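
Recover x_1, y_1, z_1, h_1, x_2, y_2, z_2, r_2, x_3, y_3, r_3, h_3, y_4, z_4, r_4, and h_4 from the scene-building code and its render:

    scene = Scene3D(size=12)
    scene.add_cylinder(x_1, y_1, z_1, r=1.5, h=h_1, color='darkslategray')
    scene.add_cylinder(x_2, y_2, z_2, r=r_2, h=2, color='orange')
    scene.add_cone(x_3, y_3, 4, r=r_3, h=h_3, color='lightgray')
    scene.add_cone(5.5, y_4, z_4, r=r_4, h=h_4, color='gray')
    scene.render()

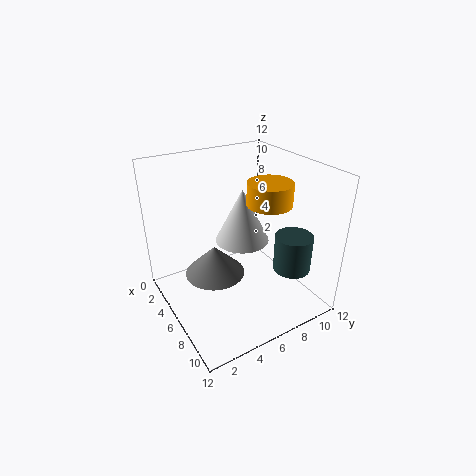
x_1 = 9.5, y_1 = 9, z_1 = 4, h_1 = 3, x_2 = 5.5, y_2 = 9.5, z_2 = 8, r_2 = 2, x_3 = 3.5, y_3 = 8, r_3 = 2.5, h_3 = 5, y_4 = 4, z_4 = 3, r_4 = 2.5, h_4 = 2.5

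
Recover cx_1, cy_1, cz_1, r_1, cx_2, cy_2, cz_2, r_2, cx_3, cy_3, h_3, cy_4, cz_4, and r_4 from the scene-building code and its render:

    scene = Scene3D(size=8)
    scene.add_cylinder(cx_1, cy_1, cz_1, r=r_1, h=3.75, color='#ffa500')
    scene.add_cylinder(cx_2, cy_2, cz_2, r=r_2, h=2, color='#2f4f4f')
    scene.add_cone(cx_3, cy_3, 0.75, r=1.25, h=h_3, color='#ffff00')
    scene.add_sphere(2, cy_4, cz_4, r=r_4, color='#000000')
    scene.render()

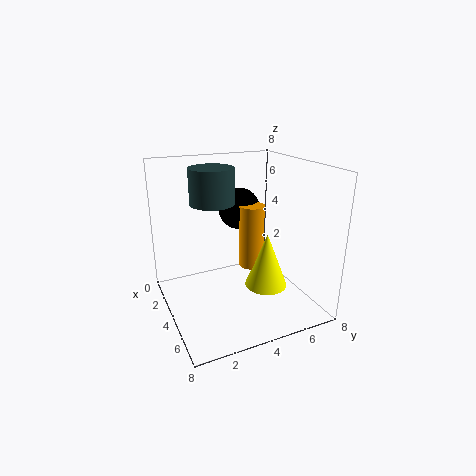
cx_1 = 3.25, cy_1 = 5.25, cz_1 = 1.75, r_1 = 0.75, cx_2 = 2.75, cy_2 = 3, cz_2 = 5.75, r_2 = 1.25, cx_3 = 4.25, cy_3 = 5.75, h_3 = 3.25, cy_4 = 5, cz_4 = 5, r_4 = 1.25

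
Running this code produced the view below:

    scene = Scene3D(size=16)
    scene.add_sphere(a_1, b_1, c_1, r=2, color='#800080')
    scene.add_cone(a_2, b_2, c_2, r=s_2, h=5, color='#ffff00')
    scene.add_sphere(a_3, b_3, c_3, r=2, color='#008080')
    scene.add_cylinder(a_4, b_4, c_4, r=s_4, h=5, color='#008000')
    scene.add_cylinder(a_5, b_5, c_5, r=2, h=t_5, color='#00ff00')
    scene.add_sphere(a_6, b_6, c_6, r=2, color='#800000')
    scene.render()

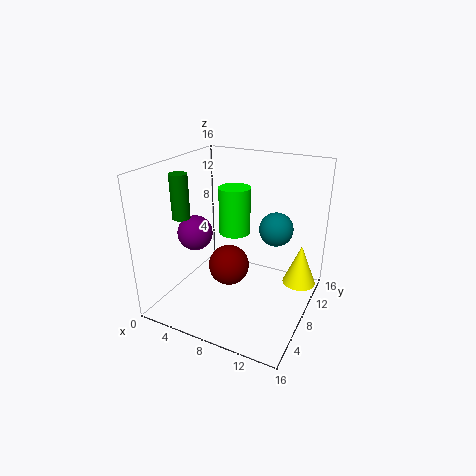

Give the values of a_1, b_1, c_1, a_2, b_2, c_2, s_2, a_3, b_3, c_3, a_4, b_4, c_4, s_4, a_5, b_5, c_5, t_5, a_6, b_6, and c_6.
a_1 = 3, b_1 = 7, c_1 = 8, a_2 = 14, b_2 = 13, c_2 = 1, s_2 = 2, a_3 = 11, b_3 = 12, c_3 = 8, a_4 = 2, b_4 = 6, c_4 = 10, s_4 = 1, a_5 = 5, b_5 = 13, c_5 = 6, t_5 = 6, a_6 = 9, b_6 = 4, c_6 = 7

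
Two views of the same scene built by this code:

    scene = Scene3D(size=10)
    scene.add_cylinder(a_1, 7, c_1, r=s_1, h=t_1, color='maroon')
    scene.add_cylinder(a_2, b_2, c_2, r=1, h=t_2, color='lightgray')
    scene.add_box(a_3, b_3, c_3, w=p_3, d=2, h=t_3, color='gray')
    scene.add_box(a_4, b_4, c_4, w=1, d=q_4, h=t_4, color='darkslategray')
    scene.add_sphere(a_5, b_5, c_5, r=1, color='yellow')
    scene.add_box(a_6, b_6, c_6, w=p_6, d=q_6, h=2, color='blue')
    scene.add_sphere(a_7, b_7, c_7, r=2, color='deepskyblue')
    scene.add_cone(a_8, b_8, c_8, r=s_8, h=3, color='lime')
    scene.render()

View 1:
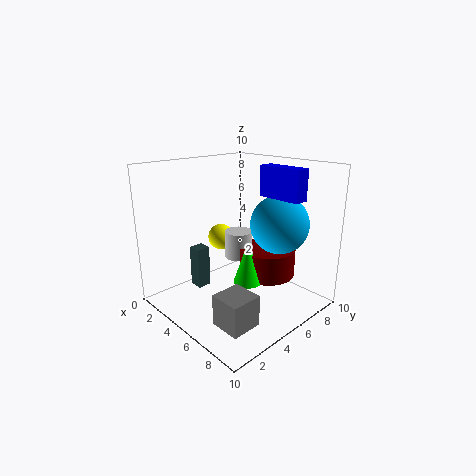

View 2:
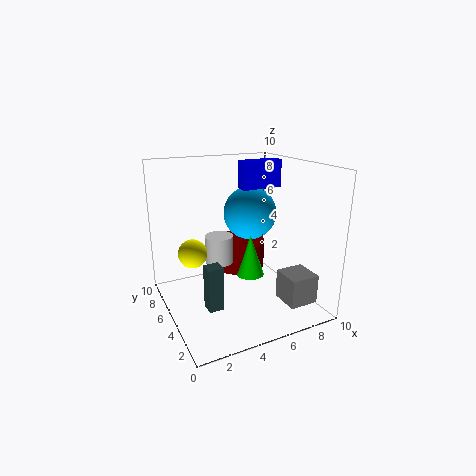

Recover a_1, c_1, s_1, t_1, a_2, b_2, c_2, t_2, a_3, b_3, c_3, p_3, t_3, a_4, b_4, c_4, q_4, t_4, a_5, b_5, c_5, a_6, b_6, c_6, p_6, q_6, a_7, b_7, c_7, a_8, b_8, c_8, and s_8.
a_1 = 6, c_1 = 2, s_1 = 2, t_1 = 2, a_2 = 4, b_2 = 6, c_2 = 3, t_2 = 2, a_3 = 7, b_3 = 1, c_3 = 1, p_3 = 2, t_3 = 2, a_4 = 2, b_4 = 3, c_4 = 1, q_4 = 1, t_4 = 3, a_5 = 2, b_5 = 6, c_5 = 4, a_6 = 6, b_6 = 6, c_6 = 8, p_6 = 3, q_6 = 1, a_7 = 7, b_7 = 7, c_7 = 6, a_8 = 6, b_8 = 5, c_8 = 2, s_8 = 1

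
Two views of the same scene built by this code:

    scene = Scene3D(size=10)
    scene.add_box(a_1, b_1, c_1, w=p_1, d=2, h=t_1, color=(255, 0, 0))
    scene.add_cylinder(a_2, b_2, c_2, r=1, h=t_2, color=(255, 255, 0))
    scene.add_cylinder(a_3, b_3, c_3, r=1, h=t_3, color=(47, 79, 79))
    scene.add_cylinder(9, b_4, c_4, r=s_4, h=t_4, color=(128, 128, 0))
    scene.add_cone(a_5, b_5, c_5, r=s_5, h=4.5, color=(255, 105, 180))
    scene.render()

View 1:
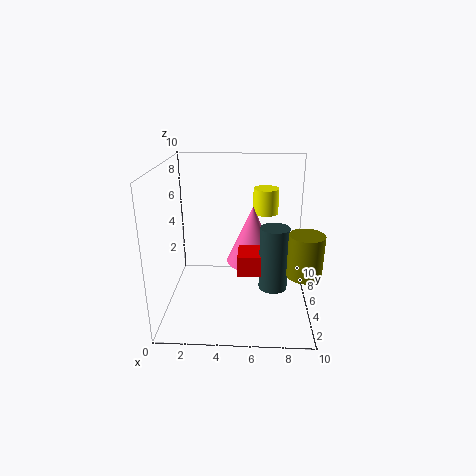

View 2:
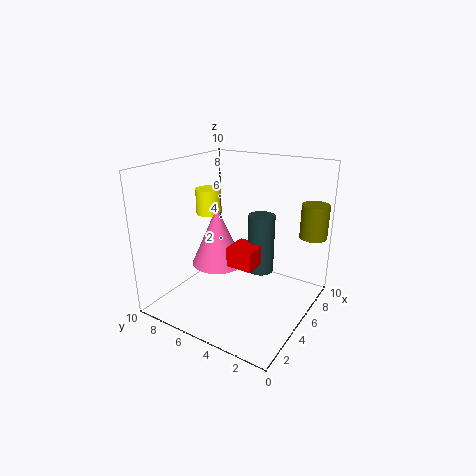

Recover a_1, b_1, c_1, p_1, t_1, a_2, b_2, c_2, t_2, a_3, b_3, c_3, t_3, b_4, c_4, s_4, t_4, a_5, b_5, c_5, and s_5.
a_1 = 5; b_1 = 4; c_1 = 2.5; p_1 = 2; t_1 = 1.5; a_2 = 7; b_2 = 9; c_2 = 5.5; t_2 = 2; a_3 = 7.5; b_3 = 4.5; c_3 = 1.5; t_3 = 4.5; b_4 = 1; c_4 = 4.5; s_4 = 1; t_4 = 2.5; a_5 = 6; b_5 = 7.5; c_5 = 2; s_5 = 2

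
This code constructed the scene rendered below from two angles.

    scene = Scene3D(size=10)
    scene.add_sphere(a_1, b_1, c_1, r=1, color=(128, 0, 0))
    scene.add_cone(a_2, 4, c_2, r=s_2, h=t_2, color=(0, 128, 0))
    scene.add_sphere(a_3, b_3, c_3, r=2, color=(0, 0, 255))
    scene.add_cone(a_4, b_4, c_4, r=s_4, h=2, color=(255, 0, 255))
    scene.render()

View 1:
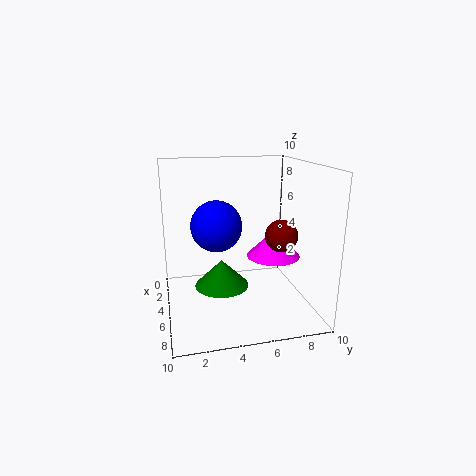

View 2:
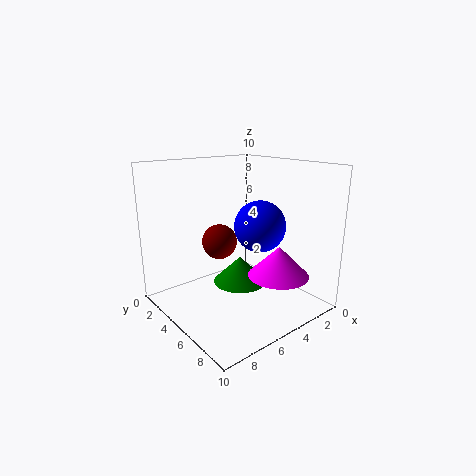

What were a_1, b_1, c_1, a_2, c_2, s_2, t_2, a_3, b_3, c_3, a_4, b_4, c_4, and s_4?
a_1 = 8, b_1 = 7, c_1 = 6, a_2 = 4, c_2 = 1, s_2 = 2, t_2 = 2, a_3 = 2, b_3 = 4, c_3 = 5, a_4 = 4, b_4 = 8, c_4 = 3, s_4 = 2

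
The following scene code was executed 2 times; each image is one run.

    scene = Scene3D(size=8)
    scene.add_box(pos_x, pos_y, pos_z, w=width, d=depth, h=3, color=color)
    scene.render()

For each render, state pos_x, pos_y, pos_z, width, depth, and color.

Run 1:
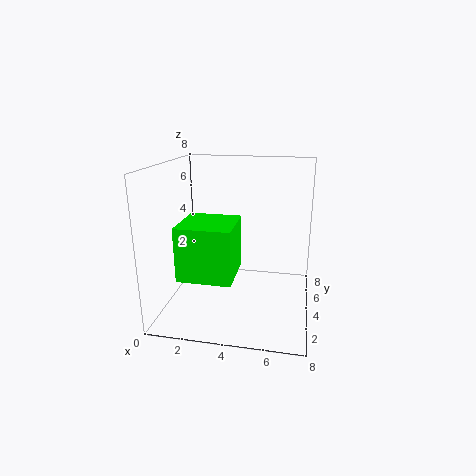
pos_x = 1; pos_y = 2; pos_z = 2; width = 3; depth = 3; color = 'lime'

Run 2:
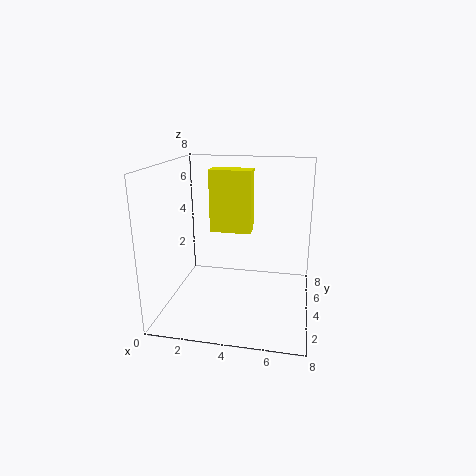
pos_x = 3; pos_y = 2; pos_z = 5; width = 2; depth = 1; color = 'yellow'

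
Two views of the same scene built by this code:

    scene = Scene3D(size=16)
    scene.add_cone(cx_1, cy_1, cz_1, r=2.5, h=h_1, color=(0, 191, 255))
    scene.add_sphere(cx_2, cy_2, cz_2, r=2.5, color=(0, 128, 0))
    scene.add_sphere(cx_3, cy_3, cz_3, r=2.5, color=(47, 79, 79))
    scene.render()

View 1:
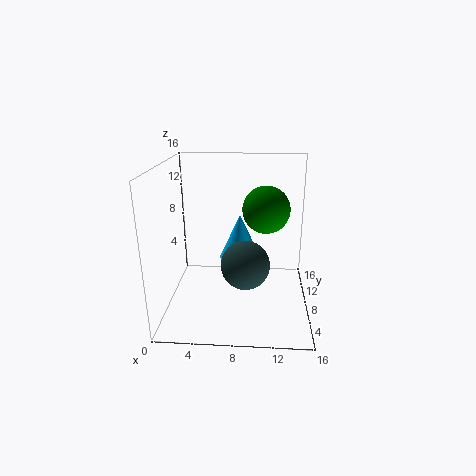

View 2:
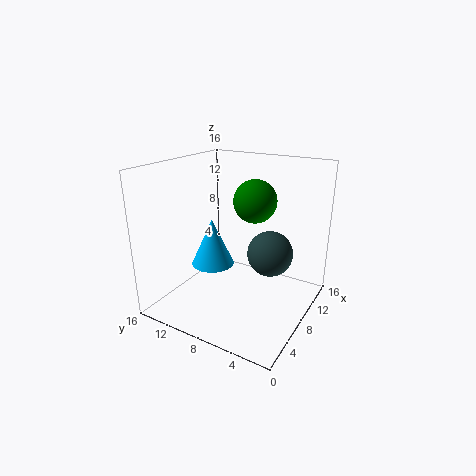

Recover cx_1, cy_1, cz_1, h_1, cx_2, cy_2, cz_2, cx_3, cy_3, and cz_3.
cx_1 = 8, cy_1 = 11.5, cz_1 = 4, h_1 = 5.5, cx_2 = 11, cy_2 = 7.5, cz_2 = 11.5, cx_3 = 9, cy_3 = 4.5, cz_3 = 6.5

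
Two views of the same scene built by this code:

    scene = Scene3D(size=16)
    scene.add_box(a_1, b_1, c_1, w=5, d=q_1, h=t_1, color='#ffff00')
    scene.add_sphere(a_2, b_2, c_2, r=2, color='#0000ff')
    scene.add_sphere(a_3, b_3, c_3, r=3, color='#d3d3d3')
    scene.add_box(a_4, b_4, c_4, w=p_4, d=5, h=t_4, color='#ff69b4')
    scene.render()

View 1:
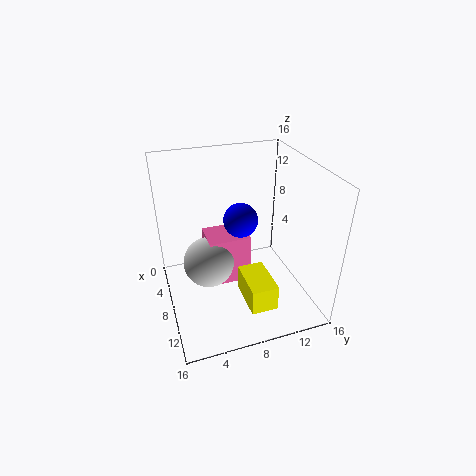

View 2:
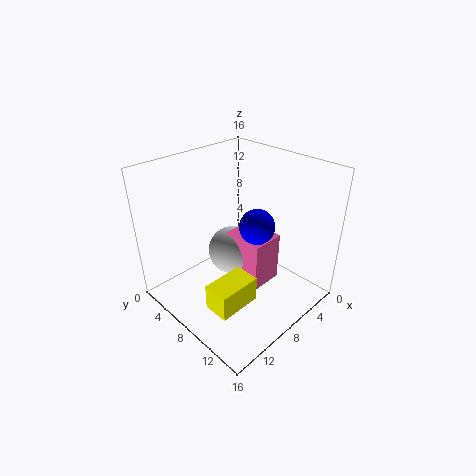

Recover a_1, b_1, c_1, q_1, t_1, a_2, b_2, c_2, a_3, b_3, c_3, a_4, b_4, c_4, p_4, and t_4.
a_1 = 8; b_1 = 8; c_1 = 1; q_1 = 3; t_1 = 3; a_2 = 6; b_2 = 9; c_2 = 9; a_3 = 6; b_3 = 5; c_3 = 4; a_4 = 3; b_4 = 5; c_4 = 1; p_4 = 4; t_4 = 6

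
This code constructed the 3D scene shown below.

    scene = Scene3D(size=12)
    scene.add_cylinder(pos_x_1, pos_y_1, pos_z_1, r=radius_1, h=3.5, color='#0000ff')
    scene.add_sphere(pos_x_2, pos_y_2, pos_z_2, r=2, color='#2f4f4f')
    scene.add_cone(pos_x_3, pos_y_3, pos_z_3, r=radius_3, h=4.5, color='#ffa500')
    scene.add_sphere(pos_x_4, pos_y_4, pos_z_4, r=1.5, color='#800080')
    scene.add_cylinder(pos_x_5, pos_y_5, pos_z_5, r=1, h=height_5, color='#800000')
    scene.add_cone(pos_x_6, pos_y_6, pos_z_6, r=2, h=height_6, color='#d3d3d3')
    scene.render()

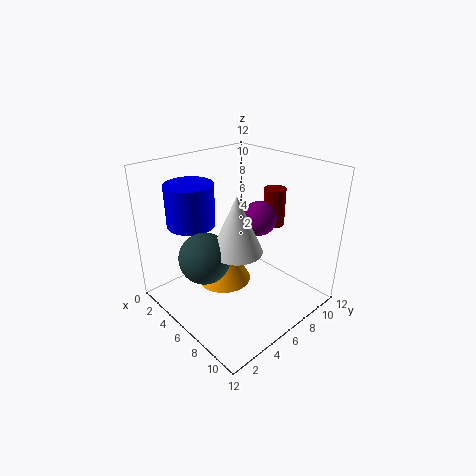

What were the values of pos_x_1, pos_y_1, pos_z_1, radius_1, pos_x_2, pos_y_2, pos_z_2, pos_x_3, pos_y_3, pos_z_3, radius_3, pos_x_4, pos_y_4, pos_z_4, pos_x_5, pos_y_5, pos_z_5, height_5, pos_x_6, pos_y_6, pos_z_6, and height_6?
pos_x_1 = 3, pos_y_1 = 3.5, pos_z_1 = 7, radius_1 = 2, pos_x_2 = 6, pos_y_2 = 2.5, pos_z_2 = 5.5, pos_x_3 = 3.5, pos_y_3 = 6.5, pos_z_3 = 0.5, radius_3 = 2.5, pos_x_4 = 6, pos_y_4 = 8.5, pos_z_4 = 7, pos_x_5 = 5.5, pos_y_5 = 11, pos_z_5 = 5.5, height_5 = 3.5, pos_x_6 = 7.5, pos_y_6 = 4.5, pos_z_6 = 6, height_6 = 4.5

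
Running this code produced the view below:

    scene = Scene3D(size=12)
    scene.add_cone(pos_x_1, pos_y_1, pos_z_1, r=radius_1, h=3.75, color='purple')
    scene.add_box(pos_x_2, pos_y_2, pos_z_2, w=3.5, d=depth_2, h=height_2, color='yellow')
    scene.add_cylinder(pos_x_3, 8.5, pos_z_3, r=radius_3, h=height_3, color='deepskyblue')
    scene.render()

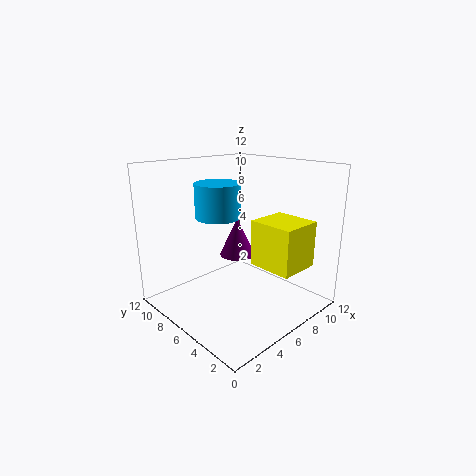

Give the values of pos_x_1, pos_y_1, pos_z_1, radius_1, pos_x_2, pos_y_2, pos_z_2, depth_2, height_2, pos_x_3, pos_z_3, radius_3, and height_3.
pos_x_1 = 9.25
pos_y_1 = 9.5
pos_z_1 = 2.5
radius_1 = 1.75
pos_x_2 = 6.25
pos_y_2 = 1
pos_z_2 = 4
depth_2 = 3.75
height_2 = 3.75
pos_x_3 = 6
pos_z_3 = 7.25
radius_3 = 2
height_3 = 3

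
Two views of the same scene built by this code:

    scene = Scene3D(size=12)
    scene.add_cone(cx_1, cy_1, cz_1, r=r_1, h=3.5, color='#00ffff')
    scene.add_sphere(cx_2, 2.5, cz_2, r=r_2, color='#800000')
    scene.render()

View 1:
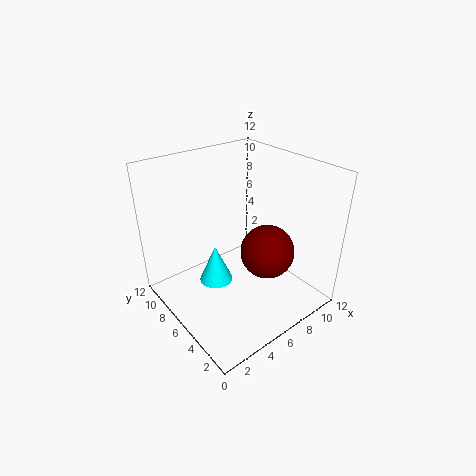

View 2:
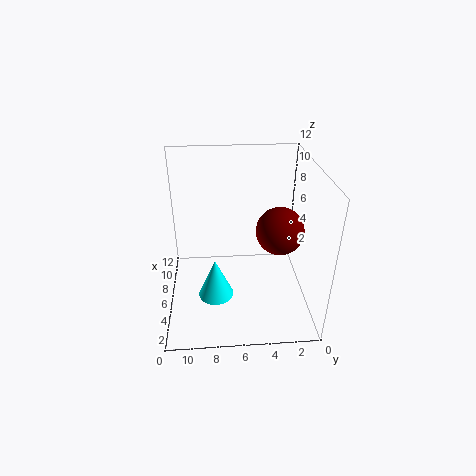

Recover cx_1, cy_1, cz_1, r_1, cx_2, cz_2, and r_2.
cx_1 = 5; cy_1 = 8; cz_1 = 1; r_1 = 1.5; cx_2 = 6; cz_2 = 6.5; r_2 = 2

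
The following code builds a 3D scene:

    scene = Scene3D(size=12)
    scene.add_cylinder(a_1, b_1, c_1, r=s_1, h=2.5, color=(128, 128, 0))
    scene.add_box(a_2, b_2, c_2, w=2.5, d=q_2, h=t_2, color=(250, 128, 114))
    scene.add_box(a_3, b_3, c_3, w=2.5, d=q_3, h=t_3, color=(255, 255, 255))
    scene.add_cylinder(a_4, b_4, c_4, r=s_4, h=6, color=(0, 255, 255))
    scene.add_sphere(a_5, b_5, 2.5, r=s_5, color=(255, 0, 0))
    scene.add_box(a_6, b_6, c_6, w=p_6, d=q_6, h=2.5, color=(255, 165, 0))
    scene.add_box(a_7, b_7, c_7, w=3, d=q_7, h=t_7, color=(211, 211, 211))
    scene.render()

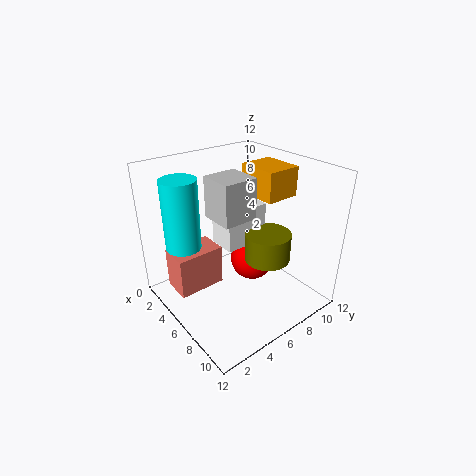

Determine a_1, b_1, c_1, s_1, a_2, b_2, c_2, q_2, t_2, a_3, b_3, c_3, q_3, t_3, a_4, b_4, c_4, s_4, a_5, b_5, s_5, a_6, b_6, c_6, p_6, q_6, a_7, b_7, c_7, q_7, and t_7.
a_1 = 7, b_1 = 8.5, c_1 = 3.5, s_1 = 2, a_2 = 2.5, b_2 = 1, c_2 = 1.5, q_2 = 4, t_2 = 3.5, a_3 = 3, b_3 = 5.5, c_3 = 4.5, q_3 = 4, t_3 = 3.5, a_4 = 3, b_4 = 2.5, c_4 = 5, s_4 = 1.5, a_5 = 5, b_5 = 8.5, s_5 = 2, a_6 = 4, b_6 = 8, c_6 = 9, p_6 = 3.5, q_6 = 3, a_7 = 3.5, b_7 = 4.5, c_7 = 7.5, q_7 = 3, t_7 = 3.5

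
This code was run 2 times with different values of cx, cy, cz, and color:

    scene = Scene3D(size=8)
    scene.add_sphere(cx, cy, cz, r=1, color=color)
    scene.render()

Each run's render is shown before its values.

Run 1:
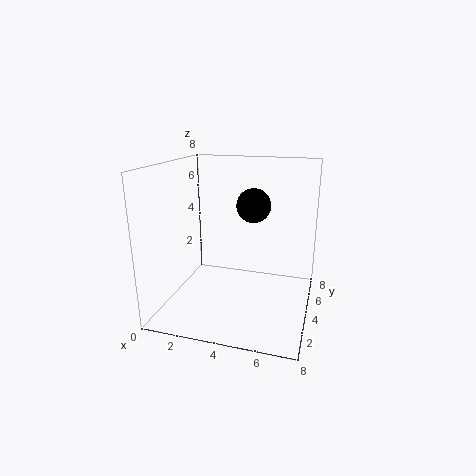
cx = 4.5
cy = 5.5
cz = 5.5
color = 'black'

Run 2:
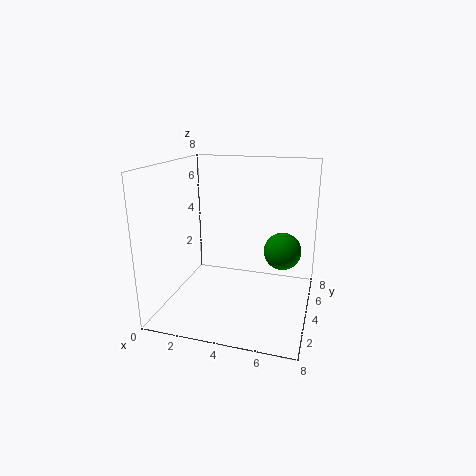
cx = 6.5
cy = 4
cz = 3.5
color = 'green'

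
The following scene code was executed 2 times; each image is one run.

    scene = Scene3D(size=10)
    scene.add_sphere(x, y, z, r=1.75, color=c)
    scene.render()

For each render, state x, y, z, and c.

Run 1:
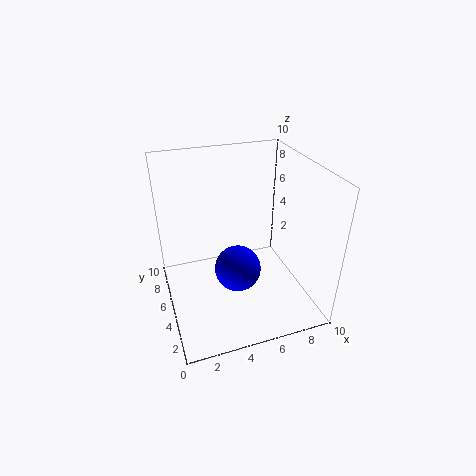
x = 5.25; y = 5.75; z = 1.75; c = 'blue'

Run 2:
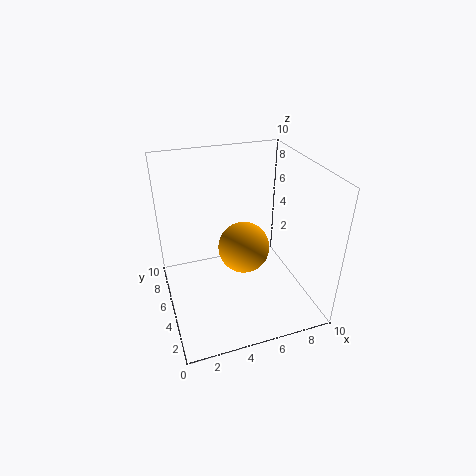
x = 5.25; y = 4.5; z = 4.5; c = 'orange'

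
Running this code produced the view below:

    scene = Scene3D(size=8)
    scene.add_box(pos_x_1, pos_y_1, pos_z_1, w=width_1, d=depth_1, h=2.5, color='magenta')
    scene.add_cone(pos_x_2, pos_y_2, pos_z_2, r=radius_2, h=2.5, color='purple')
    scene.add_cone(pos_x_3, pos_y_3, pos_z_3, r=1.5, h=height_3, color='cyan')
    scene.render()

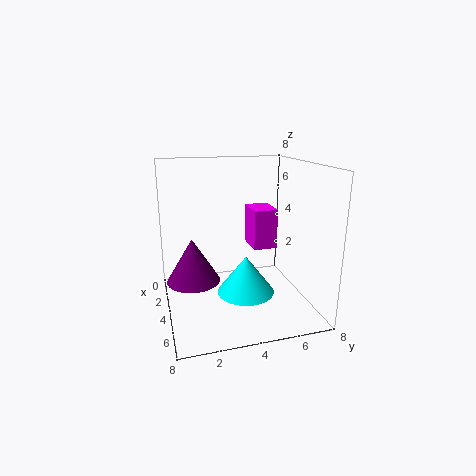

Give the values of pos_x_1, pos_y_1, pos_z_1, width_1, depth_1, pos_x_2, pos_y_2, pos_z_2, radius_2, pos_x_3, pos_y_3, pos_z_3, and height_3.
pos_x_1 = 0.5; pos_y_1 = 5.5; pos_z_1 = 2.5; width_1 = 2; depth_1 = 1.5; pos_x_2 = 3.5; pos_y_2 = 1.5; pos_z_2 = 1.5; radius_2 = 1.5; pos_x_3 = 5.5; pos_y_3 = 4; pos_z_3 = 1.5; height_3 = 2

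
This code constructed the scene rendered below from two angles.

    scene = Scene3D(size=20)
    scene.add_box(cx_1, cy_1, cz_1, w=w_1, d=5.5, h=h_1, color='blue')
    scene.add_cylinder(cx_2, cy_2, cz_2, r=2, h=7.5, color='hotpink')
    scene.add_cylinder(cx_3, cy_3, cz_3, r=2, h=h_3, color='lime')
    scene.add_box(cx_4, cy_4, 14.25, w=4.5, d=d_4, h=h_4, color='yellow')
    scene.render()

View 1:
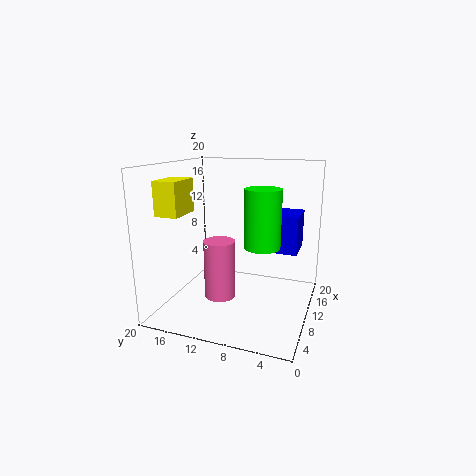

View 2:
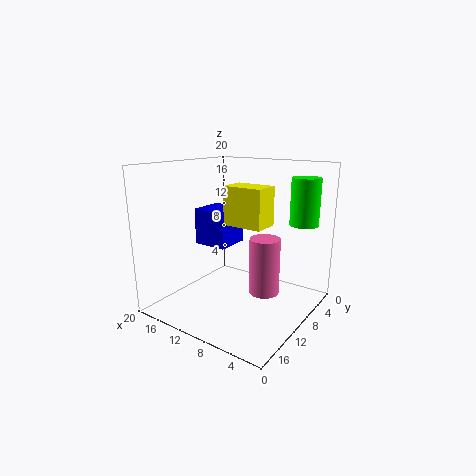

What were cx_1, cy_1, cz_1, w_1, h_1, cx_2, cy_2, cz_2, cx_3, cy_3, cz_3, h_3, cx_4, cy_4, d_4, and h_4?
cx_1 = 14.25; cy_1 = 2.5; cz_1 = 6.75; w_1 = 5.5; h_1 = 5.75; cx_2 = 5.25; cy_2 = 10.75; cz_2 = 3.5; cx_3 = 2.75; cy_3 = 4.5; cz_3 = 11.75; h_3 = 6.5; cx_4 = 2; cy_4 = 14.75; d_4 = 3; h_4 = 4.25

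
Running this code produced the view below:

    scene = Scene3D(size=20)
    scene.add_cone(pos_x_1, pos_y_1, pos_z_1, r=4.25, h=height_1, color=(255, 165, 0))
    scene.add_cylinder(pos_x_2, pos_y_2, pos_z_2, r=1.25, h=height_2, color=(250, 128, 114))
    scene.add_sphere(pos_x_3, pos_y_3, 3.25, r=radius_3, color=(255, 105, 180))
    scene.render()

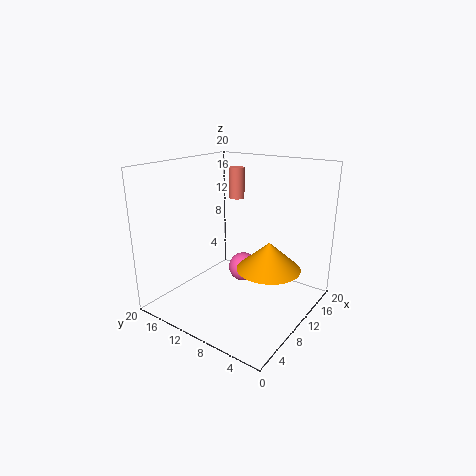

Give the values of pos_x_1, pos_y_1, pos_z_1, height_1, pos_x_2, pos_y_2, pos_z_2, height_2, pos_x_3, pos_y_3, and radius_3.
pos_x_1 = 10
pos_y_1 = 5
pos_z_1 = 6.75
height_1 = 3.75
pos_x_2 = 18.5
pos_y_2 = 16.25
pos_z_2 = 13
height_2 = 5
pos_x_3 = 14.25
pos_y_3 = 12
radius_3 = 2.25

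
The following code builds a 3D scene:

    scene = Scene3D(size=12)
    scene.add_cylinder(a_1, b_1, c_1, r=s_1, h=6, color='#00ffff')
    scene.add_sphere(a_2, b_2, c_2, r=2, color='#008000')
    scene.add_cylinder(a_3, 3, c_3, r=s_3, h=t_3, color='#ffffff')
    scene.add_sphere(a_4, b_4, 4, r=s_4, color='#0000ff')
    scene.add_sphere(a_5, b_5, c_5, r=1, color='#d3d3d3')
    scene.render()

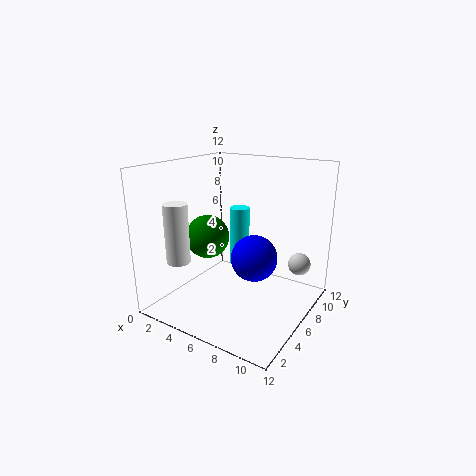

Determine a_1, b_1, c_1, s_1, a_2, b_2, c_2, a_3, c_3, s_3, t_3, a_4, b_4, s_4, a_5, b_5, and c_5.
a_1 = 3; b_1 = 11; c_1 = 1; s_1 = 1; a_2 = 2; b_2 = 7; c_2 = 5; a_3 = 2; c_3 = 4; s_3 = 1; t_3 = 5; a_4 = 7; b_4 = 7; s_4 = 2; a_5 = 10; b_5 = 10; c_5 = 3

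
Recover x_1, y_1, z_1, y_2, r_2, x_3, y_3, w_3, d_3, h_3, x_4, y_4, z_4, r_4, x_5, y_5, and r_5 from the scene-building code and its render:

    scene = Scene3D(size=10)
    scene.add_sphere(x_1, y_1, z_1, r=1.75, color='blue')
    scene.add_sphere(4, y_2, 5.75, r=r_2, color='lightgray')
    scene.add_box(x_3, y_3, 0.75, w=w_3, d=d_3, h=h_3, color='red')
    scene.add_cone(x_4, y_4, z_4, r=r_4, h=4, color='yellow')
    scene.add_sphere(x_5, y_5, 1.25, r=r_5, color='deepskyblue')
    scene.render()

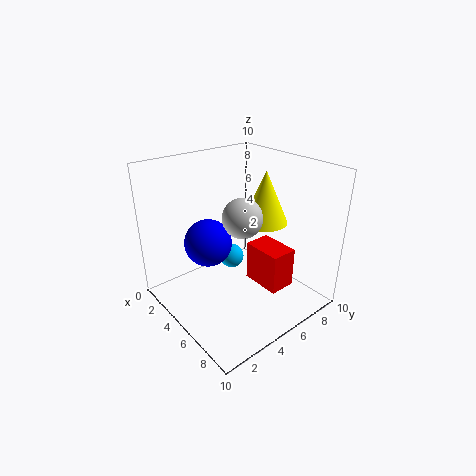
x_1 = 2.75
y_1 = 4
z_1 = 4
y_2 = 6.25
r_2 = 1.5
x_3 = 4.25
y_3 = 6.5
w_3 = 3
d_3 = 2
h_3 = 3
x_4 = 4.25
y_4 = 8.25
z_4 = 5
r_4 = 1.75
x_5 = 1.75
y_5 = 7
r_5 = 1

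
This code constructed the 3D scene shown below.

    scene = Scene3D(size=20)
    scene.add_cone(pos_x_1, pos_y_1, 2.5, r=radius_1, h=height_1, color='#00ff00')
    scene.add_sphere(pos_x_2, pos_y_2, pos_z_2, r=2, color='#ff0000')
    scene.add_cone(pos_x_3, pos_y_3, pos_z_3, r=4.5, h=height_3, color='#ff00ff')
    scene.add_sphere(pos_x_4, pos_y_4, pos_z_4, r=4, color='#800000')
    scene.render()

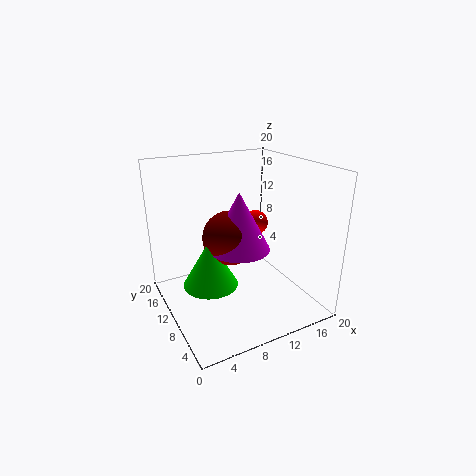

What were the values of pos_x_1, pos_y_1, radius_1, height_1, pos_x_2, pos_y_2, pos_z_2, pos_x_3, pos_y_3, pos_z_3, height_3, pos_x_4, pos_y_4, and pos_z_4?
pos_x_1 = 6.5; pos_y_1 = 12; radius_1 = 4; height_1 = 7; pos_x_2 = 16.5; pos_y_2 = 16; pos_z_2 = 9; pos_x_3 = 11; pos_y_3 = 11.5; pos_z_3 = 7.5; height_3 = 8.5; pos_x_4 = 10; pos_y_4 = 12.5; pos_z_4 = 9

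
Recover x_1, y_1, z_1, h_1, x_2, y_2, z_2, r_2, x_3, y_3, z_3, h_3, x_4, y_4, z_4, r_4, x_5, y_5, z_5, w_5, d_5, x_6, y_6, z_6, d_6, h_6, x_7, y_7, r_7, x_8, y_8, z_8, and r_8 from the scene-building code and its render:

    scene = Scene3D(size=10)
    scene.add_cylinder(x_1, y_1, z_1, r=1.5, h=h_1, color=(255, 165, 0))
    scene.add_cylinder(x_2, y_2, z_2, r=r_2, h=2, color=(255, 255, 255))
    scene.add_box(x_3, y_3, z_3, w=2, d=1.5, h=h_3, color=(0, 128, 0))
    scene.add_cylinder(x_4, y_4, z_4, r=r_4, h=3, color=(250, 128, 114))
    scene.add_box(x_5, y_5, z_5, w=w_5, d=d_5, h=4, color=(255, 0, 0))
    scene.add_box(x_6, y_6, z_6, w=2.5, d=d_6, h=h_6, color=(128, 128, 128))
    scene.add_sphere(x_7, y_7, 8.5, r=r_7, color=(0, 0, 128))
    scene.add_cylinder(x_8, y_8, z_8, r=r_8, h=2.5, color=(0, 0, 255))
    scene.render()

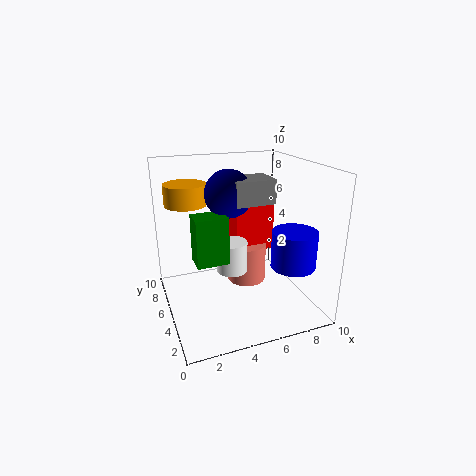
x_1 = 2, y_1 = 7.5, z_1 = 7, h_1 = 1.5, x_2 = 4, y_2 = 3.5, z_2 = 3.5, r_2 = 1, x_3 = 1.5, y_3 = 2.5, z_3 = 4.5, h_3 = 3, x_4 = 6.5, y_4 = 7, z_4 = 0.5, r_4 = 1.5, x_5 = 5.5, y_5 = 6.5, z_5 = 3, w_5 = 3, d_5 = 3.5, x_6 = 4, y_6 = 2.5, z_6 = 8, d_6 = 2, h_6 = 1.5, x_7 = 4, y_7 = 4, r_7 = 1.5, x_8 = 8, y_8 = 2.5, z_8 = 3.5, r_8 = 1.5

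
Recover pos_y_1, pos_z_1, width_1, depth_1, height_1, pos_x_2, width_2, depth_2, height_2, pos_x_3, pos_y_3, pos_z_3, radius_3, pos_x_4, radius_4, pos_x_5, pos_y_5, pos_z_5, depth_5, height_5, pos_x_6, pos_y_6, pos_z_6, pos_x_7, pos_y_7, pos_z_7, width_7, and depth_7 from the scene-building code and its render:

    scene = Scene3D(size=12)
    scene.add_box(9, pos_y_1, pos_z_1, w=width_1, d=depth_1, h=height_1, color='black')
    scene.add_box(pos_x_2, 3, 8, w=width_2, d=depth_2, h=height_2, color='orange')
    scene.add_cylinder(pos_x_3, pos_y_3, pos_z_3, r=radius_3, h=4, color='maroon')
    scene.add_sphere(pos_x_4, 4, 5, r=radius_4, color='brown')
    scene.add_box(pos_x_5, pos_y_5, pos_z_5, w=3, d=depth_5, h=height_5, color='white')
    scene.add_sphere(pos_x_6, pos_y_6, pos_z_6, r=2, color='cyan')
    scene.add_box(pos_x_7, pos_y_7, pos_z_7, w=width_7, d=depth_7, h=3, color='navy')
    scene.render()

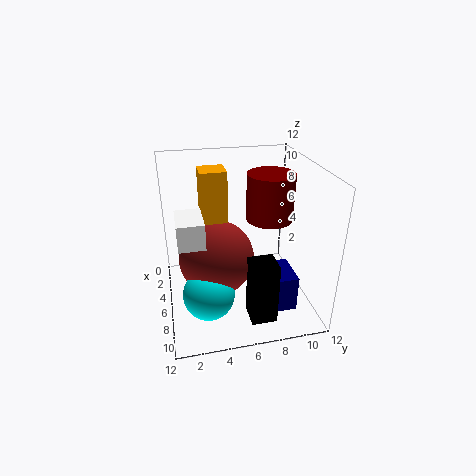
pos_y_1 = 6; pos_z_1 = 1; width_1 = 2; depth_1 = 2; height_1 = 5; pos_x_2 = 5; width_2 = 2; depth_2 = 2; height_2 = 4; pos_x_3 = 5; pos_y_3 = 9; pos_z_3 = 7; radius_3 = 2; pos_x_4 = 7; radius_4 = 3; pos_x_5 = 6; pos_y_5 = 1; pos_z_5 = 7; depth_5 = 2; height_5 = 2; pos_x_6 = 9; pos_y_6 = 3; pos_z_6 = 3; pos_x_7 = 7; pos_y_7 = 8; pos_z_7 = 1; width_7 = 3; depth_7 = 2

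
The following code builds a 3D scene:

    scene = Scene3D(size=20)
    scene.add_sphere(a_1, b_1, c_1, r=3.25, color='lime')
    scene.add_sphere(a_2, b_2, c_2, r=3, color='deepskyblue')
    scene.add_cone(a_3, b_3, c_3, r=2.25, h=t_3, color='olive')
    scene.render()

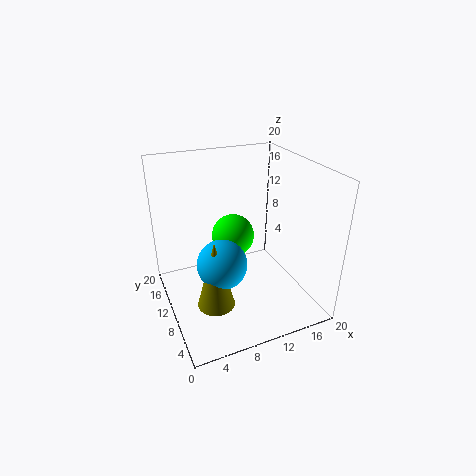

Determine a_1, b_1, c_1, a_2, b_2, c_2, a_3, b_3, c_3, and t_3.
a_1 = 11.25, b_1 = 14.75, c_1 = 7.75, a_2 = 5.5, b_2 = 4.5, c_2 = 10.25, a_3 = 4.25, b_3 = 3.5, c_3 = 5.5, t_3 = 8.5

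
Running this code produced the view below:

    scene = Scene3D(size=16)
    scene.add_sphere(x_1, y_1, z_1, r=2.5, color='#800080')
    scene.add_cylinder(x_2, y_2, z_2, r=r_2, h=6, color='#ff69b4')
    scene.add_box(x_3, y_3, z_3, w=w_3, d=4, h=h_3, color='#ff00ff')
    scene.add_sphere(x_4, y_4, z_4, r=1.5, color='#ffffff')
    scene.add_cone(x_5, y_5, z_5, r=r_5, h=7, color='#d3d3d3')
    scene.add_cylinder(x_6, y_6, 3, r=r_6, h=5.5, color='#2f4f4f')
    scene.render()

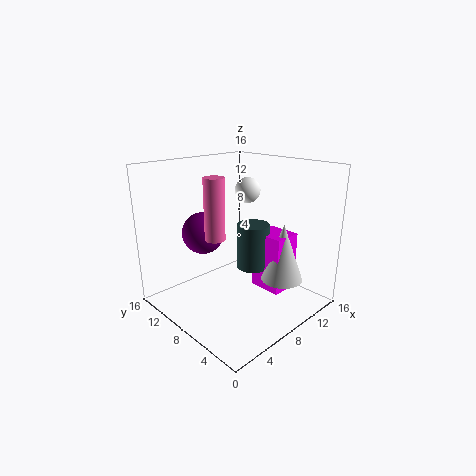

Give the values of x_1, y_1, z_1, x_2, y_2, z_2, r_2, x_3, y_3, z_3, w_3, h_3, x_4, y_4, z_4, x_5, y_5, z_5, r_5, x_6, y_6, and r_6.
x_1 = 7, y_1 = 13, z_1 = 7.5, x_2 = 3.5, y_2 = 6.5, z_2 = 9.5, r_2 = 1, x_3 = 11.5, y_3 = 5, z_3 = 0.5, w_3 = 3.5, h_3 = 7, x_4 = 11.5, y_4 = 10, z_4 = 12.5, x_5 = 13, y_5 = 5.5, z_5 = 2, r_5 = 2.5, x_6 = 11.5, y_6 = 9, r_6 = 2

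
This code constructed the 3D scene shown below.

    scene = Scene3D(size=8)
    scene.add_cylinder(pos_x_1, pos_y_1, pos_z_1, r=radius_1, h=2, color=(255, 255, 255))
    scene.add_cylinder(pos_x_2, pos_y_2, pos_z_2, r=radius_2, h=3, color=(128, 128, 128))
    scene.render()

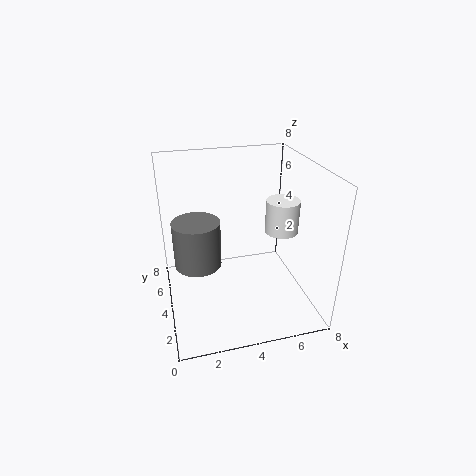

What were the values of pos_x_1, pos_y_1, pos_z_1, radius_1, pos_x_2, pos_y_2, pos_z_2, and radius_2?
pos_x_1 = 7
pos_y_1 = 5
pos_z_1 = 3.5
radius_1 = 1
pos_x_2 = 2
pos_y_2 = 6.5
pos_z_2 = 1
radius_2 = 1.5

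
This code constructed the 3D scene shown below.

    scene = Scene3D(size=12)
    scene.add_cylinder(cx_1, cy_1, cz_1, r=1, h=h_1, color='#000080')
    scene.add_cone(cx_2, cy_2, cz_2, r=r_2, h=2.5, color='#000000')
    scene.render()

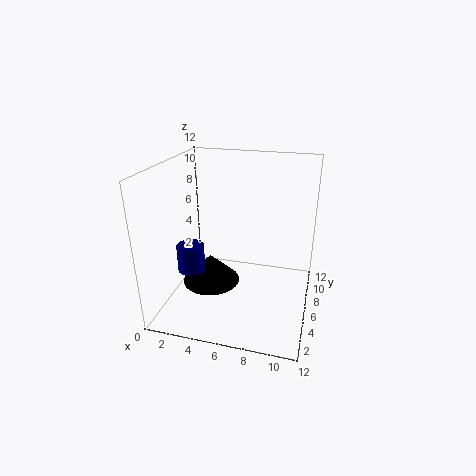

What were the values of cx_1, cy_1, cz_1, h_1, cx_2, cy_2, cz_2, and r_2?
cx_1 = 3.5, cy_1 = 2, cz_1 = 5, h_1 = 2, cx_2 = 3.5, cy_2 = 6, cz_2 = 1.5, r_2 = 2.5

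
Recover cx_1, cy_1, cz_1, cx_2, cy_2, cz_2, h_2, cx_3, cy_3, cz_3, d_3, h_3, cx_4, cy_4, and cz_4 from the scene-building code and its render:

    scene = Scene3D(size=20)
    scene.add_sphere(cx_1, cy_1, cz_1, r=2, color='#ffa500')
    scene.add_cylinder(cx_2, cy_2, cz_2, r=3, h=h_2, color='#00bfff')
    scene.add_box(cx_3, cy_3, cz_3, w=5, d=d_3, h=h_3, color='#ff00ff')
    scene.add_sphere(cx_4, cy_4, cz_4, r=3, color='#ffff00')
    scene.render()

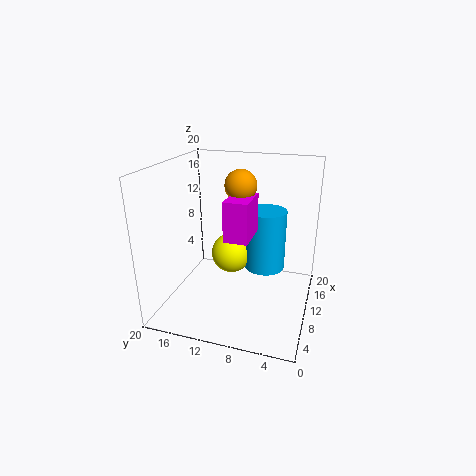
cx_1 = 8; cy_1 = 9; cz_1 = 18; cx_2 = 14; cy_2 = 7; cz_2 = 4; h_2 = 9; cx_3 = 4; cy_3 = 7; cz_3 = 12; d_3 = 3; h_3 = 5; cx_4 = 13; cy_4 = 12; cz_4 = 6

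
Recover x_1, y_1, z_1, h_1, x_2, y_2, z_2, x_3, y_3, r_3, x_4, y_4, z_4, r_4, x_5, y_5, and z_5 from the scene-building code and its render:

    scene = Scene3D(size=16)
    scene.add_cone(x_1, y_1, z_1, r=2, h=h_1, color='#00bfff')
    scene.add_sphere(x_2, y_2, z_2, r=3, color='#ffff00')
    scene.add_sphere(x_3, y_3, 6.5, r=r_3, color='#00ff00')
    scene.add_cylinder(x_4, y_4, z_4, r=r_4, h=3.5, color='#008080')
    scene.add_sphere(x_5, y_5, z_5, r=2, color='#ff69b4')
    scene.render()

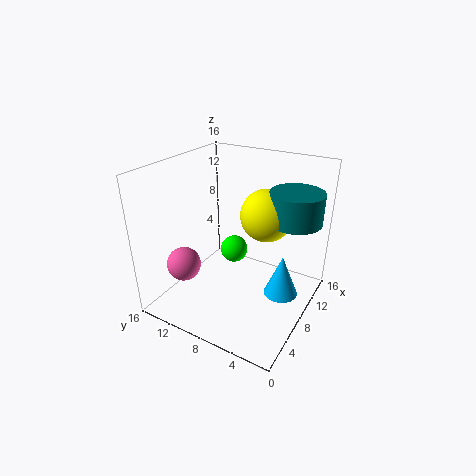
x_1 = 10.5
y_1 = 3.5
z_1 = 0.5
h_1 = 5
x_2 = 11
y_2 = 6
z_2 = 10
x_3 = 8
y_3 = 8.5
r_3 = 1.5
x_4 = 12
y_4 = 3
z_4 = 9.5
r_4 = 3
x_5 = 5.5
y_5 = 14
z_5 = 4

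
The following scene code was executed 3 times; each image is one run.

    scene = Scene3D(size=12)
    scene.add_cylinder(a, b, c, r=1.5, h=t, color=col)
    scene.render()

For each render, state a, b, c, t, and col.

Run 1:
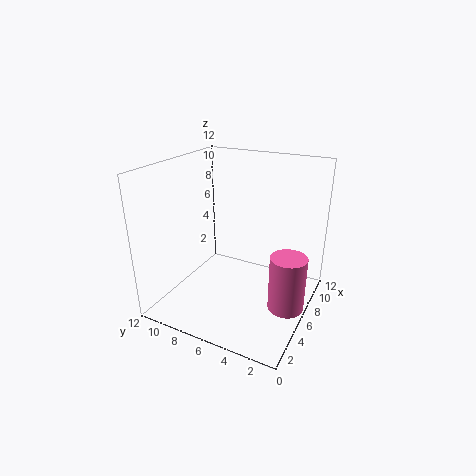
a = 6, b = 1.5, c = 0.5, t = 4.75, col = 'hotpink'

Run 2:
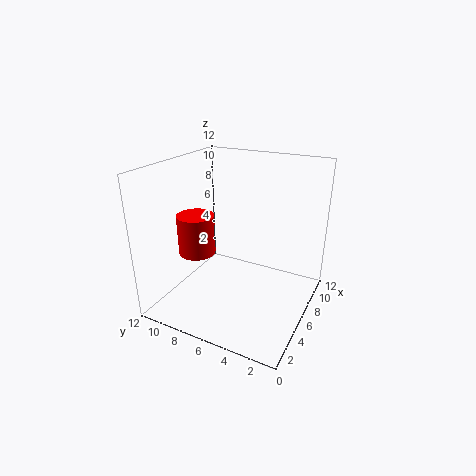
a = 4, b = 8.75, c = 5, t = 3.25, col = 'red'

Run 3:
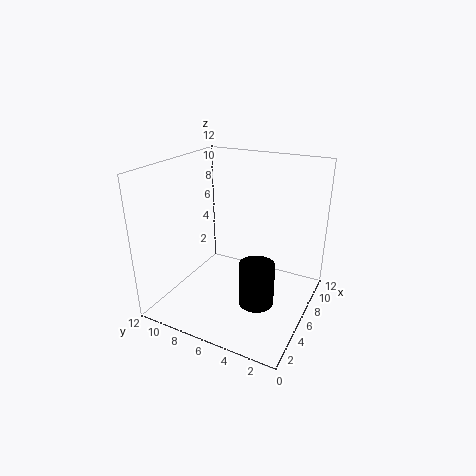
a = 5.5, b = 4, c = 0.5, t = 3.75, col = 'black'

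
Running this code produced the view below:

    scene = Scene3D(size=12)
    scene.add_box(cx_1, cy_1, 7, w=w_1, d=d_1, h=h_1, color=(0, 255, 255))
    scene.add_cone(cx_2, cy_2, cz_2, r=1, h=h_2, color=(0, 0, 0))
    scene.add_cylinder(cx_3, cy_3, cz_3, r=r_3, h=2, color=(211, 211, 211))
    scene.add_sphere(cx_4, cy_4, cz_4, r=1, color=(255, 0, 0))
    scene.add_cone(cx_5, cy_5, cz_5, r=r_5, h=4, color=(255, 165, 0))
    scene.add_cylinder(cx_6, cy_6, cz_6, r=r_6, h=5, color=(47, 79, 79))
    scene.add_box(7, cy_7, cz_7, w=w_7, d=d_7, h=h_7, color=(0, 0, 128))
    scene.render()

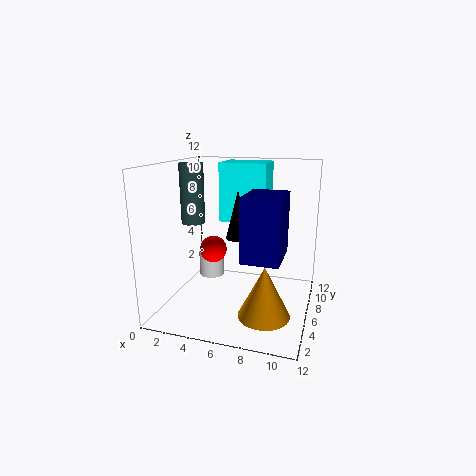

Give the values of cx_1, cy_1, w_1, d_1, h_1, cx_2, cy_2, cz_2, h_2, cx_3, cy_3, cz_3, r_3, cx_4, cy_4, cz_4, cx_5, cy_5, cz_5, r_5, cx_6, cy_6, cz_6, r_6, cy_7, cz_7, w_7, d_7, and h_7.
cx_1 = 4
cy_1 = 7
w_1 = 4
d_1 = 3
h_1 = 5
cx_2 = 6
cy_2 = 6
cz_2 = 6
h_2 = 4
cx_3 = 4
cy_3 = 5
cz_3 = 3
r_3 = 1
cx_4 = 5
cy_4 = 3
cz_4 = 6
cx_5 = 9
cy_5 = 3
cz_5 = 1
r_5 = 2
cx_6 = 2
cy_6 = 6
cz_6 = 7
r_6 = 1
cy_7 = 3
cz_7 = 5
w_7 = 3
d_7 = 4
h_7 = 5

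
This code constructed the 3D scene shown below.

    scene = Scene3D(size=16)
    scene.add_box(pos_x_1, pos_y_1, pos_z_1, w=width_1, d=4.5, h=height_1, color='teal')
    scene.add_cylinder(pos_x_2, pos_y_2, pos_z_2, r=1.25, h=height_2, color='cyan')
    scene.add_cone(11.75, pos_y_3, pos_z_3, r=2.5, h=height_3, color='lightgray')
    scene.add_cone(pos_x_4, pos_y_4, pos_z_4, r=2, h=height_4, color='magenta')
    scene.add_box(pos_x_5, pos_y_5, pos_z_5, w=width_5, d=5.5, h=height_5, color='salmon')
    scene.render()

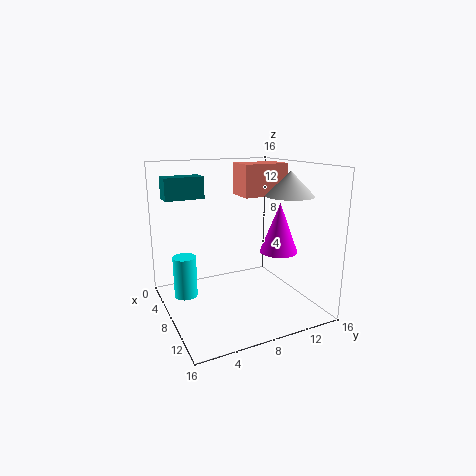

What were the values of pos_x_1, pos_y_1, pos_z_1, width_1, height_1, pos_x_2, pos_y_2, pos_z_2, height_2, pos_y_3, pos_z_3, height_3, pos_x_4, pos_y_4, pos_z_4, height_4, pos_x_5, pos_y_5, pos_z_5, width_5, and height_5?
pos_x_1 = 2.25
pos_y_1 = 1
pos_z_1 = 12
width_1 = 2.25
height_1 = 2.5
pos_x_2 = 7.25
pos_y_2 = 2
pos_z_2 = 2
height_2 = 4.5
pos_y_3 = 12
pos_z_3 = 13
height_3 = 2.5
pos_x_4 = 11.25
pos_y_4 = 11.25
pos_z_4 = 7
height_4 = 5.25
pos_x_5 = 3
pos_y_5 = 9.75
pos_z_5 = 12
width_5 = 3.5
height_5 = 3.75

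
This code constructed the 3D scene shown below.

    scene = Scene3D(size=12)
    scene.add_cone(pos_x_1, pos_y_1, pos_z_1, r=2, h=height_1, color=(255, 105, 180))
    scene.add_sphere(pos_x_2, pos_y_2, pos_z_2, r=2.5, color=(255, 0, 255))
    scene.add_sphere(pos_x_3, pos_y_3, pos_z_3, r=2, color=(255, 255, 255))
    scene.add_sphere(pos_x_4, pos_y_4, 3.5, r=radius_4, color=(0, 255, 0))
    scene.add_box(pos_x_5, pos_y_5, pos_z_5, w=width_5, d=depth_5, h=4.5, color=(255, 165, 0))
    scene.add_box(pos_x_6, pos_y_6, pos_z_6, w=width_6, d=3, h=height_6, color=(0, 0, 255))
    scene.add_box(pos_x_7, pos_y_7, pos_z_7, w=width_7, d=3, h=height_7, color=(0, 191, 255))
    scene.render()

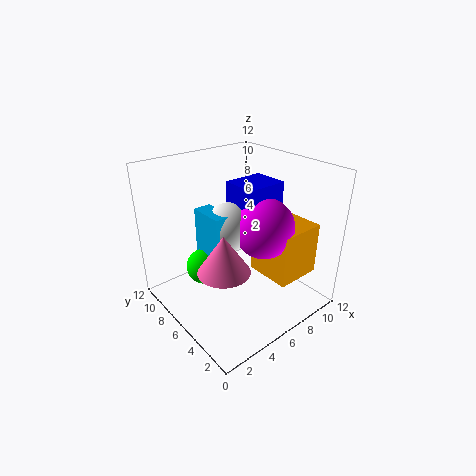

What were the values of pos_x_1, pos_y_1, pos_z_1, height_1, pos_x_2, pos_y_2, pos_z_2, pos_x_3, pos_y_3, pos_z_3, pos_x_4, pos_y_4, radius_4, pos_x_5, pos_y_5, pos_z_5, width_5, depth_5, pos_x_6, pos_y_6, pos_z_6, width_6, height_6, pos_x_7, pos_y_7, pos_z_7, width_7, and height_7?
pos_x_1 = 3, pos_y_1 = 4, pos_z_1 = 5, height_1 = 3, pos_x_2 = 7.5, pos_y_2 = 4.5, pos_z_2 = 7, pos_x_3 = 5.5, pos_y_3 = 6.5, pos_z_3 = 7, pos_x_4 = 3.5, pos_y_4 = 7.5, radius_4 = 1.5, pos_x_5 = 7.5, pos_y_5 = 2, pos_z_5 = 2.5, width_5 = 4, depth_5 = 4, pos_x_6 = 6, pos_y_6 = 4.5, pos_z_6 = 5.5, width_6 = 3.5, height_6 = 5, pos_x_7 = 3.5, pos_y_7 = 5.5, pos_z_7 = 4, width_7 = 1.5, height_7 = 4.5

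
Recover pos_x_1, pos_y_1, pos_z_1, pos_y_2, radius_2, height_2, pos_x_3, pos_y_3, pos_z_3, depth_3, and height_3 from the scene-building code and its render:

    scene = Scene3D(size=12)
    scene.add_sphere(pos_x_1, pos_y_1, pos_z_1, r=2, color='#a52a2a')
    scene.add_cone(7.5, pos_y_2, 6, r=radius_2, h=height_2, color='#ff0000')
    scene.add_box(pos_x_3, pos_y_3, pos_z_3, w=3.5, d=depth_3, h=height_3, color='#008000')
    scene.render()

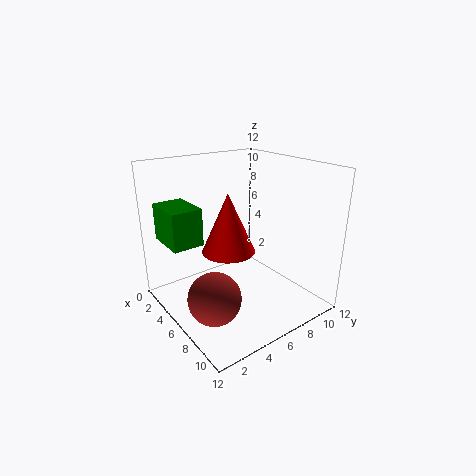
pos_x_1 = 8.5; pos_y_1 = 2; pos_z_1 = 3; pos_y_2 = 4; radius_2 = 2; height_2 = 4.5; pos_x_3 = 2; pos_y_3 = 0.5; pos_z_3 = 6; depth_3 = 2.5; height_3 = 3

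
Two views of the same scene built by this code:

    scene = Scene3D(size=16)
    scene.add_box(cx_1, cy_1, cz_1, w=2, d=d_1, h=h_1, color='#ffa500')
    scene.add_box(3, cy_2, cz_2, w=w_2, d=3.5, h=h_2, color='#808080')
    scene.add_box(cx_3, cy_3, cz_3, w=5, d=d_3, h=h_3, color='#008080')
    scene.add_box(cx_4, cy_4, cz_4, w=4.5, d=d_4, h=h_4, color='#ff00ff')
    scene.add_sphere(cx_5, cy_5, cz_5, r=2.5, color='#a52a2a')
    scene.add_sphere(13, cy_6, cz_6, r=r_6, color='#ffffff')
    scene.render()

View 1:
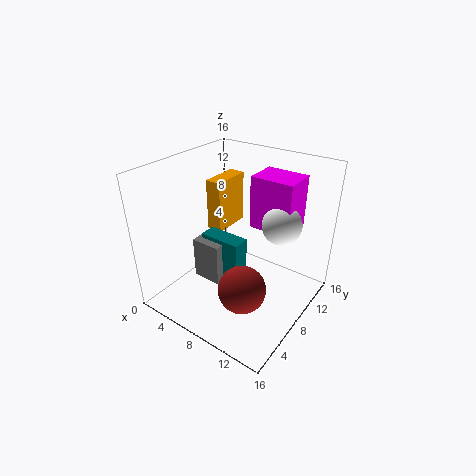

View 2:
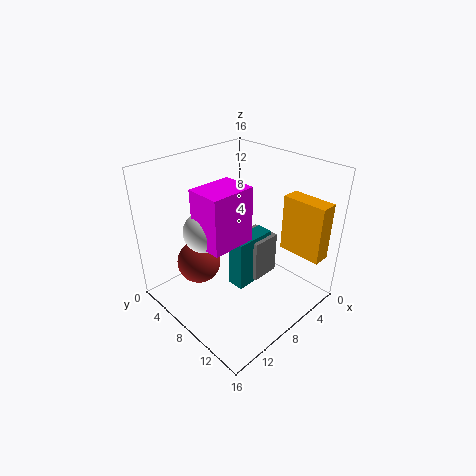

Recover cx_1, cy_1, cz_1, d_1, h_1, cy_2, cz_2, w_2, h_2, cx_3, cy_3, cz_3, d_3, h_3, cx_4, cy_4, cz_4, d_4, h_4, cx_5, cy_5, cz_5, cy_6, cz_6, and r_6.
cx_1 = 1.5
cy_1 = 10.5
cz_1 = 6
d_1 = 5
h_1 = 6.5
cy_2 = 6
cz_2 = 2
w_2 = 3.5
h_2 = 5
cx_3 = 3.5
cy_3 = 7
cz_3 = 1.5
d_3 = 2
h_3 = 6
cx_4 = 9.5
cy_4 = 8
cz_4 = 10
d_4 = 3.5
h_4 = 5.5
cx_5 = 11
cy_5 = 4.5
cz_5 = 4.5
cy_6 = 8.5
cz_6 = 11
r_6 = 2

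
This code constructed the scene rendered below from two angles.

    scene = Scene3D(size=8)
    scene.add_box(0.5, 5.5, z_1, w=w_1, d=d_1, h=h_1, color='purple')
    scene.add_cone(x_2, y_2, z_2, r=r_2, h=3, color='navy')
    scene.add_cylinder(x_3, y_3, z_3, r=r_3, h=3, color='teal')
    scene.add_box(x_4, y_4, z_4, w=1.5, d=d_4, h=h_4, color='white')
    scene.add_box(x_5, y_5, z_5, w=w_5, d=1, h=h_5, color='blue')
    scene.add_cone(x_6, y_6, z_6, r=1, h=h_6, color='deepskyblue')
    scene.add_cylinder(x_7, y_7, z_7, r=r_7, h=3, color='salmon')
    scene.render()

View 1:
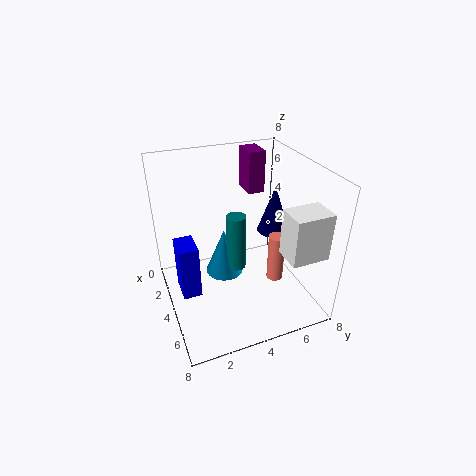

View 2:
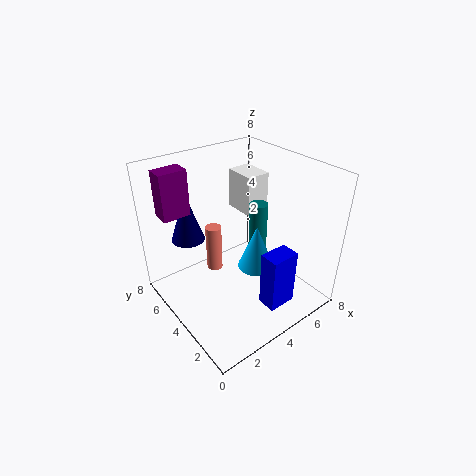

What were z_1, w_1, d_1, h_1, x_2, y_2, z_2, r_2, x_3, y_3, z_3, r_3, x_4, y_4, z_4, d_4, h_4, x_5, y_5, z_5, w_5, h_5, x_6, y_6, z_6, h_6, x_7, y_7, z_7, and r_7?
z_1 = 5.5
w_1 = 1.5
d_1 = 1
h_1 = 2.5
x_2 = 2.5
y_2 = 7
z_2 = 3
r_2 = 1
x_3 = 5
y_3 = 3.5
z_3 = 3
r_3 = 0.5
x_4 = 6
y_4 = 5.5
z_4 = 4
d_4 = 2
h_4 = 2.5
x_5 = 3.5
y_5 = 0.5
z_5 = 1.5
w_5 = 1.5
h_5 = 3
x_6 = 4.5
y_6 = 3
z_6 = 2.5
h_6 = 2.5
x_7 = 4
y_7 = 6.5
z_7 = 0.5
r_7 = 0.5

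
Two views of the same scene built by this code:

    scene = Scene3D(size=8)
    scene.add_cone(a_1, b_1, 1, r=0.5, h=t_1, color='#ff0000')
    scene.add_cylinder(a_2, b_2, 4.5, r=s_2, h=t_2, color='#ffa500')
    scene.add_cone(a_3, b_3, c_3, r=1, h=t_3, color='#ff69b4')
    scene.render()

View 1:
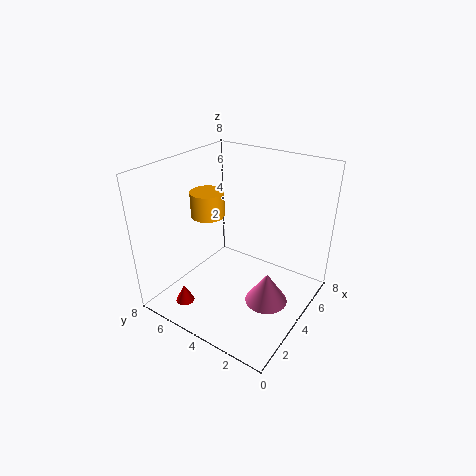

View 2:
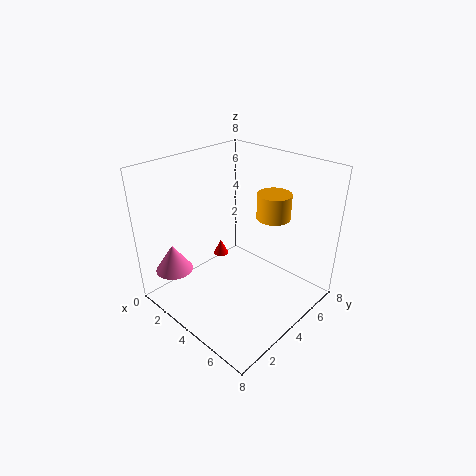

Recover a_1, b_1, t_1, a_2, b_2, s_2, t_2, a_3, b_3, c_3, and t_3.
a_1 = 1; b_1 = 5.5; t_1 = 1; a_2 = 4.5; b_2 = 6.5; s_2 = 1; t_2 = 1.5; a_3 = 2; b_3 = 1; c_3 = 2.5; t_3 = 1.5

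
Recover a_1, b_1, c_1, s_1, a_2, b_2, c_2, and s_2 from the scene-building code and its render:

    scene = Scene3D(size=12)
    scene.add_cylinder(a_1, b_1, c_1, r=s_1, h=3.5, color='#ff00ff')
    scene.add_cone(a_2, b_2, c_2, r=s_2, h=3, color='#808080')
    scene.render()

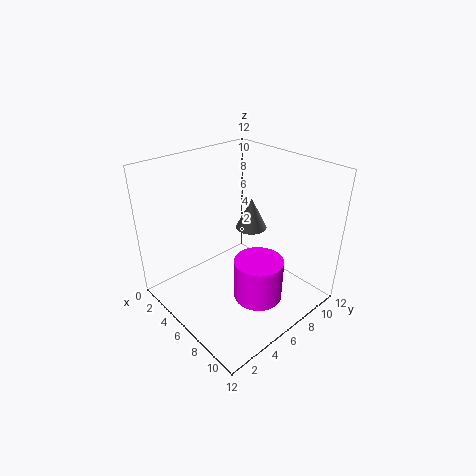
a_1 = 8.5
b_1 = 6
c_1 = 1.5
s_1 = 2
a_2 = 3.5
b_2 = 10
c_2 = 4.5
s_2 = 1.5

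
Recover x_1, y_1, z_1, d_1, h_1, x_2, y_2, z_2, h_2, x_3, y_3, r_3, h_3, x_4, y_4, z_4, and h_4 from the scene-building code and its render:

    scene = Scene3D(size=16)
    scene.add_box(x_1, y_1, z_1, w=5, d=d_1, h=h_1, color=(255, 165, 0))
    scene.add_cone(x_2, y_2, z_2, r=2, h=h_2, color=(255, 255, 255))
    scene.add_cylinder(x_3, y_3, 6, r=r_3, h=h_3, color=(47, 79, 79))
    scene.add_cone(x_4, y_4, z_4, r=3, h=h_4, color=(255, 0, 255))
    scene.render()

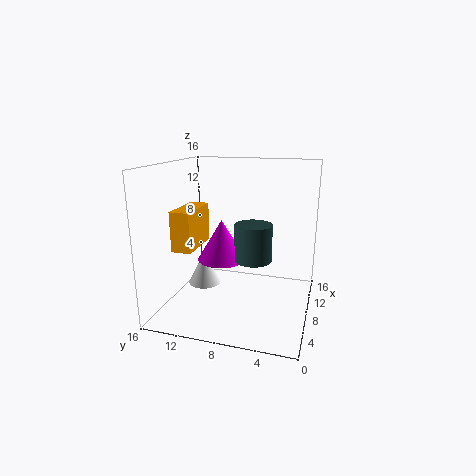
x_1 = 2; y_1 = 11; z_1 = 8; d_1 = 2; h_1 = 4; x_2 = 10; y_2 = 13; z_2 = 1; h_2 = 4; x_3 = 7; y_3 = 6; r_3 = 2; h_3 = 4; x_4 = 11; y_4 = 11; z_4 = 4; h_4 = 5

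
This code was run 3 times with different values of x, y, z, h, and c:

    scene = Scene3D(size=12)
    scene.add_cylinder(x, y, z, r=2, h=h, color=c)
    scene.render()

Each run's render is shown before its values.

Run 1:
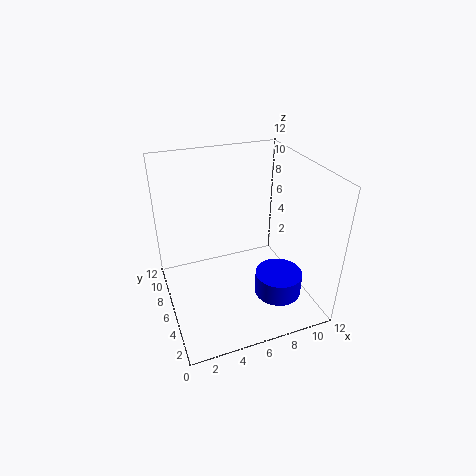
x = 9
y = 4
z = 1
h = 2
c = 'blue'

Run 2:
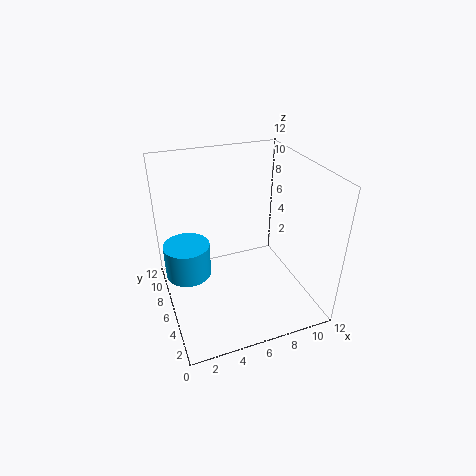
x = 2
y = 8
z = 2
h = 3
c = 'deepskyblue'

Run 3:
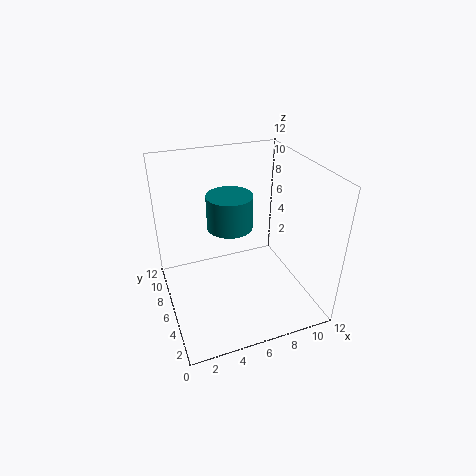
x = 6
y = 8
z = 6
h = 3
c = 'teal'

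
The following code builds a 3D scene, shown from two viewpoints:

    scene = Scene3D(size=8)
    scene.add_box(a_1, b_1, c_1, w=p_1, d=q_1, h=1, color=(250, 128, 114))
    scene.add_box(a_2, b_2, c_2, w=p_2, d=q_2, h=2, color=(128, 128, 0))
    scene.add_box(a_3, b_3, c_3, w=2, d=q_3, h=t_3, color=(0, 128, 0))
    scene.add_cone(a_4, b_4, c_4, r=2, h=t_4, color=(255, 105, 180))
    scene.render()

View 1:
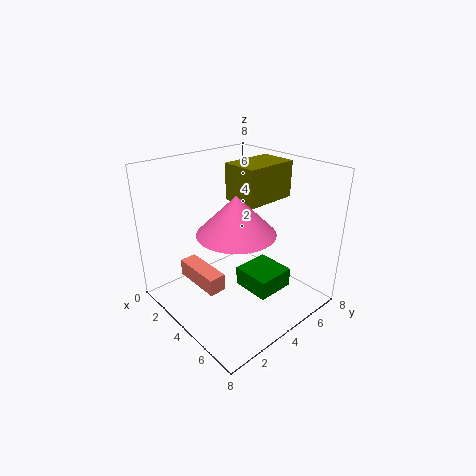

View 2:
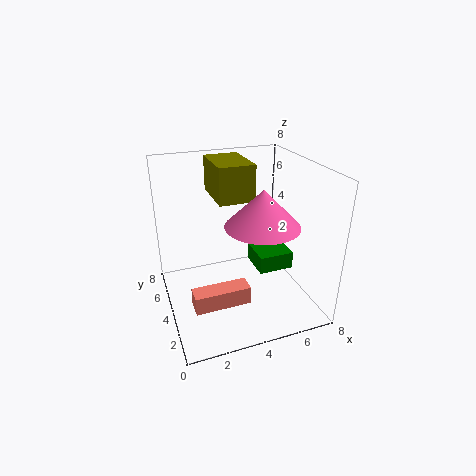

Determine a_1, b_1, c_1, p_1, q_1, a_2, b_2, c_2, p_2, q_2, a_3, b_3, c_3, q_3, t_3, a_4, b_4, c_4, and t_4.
a_1 = 1
b_1 = 2
c_1 = 1
p_1 = 3
q_1 = 1
a_2 = 3
b_2 = 4
c_2 = 6
p_2 = 2
q_2 = 3
a_3 = 5
b_3 = 3
c_3 = 2
q_3 = 2
t_3 = 1
a_4 = 5
b_4 = 3
c_4 = 5
t_4 = 2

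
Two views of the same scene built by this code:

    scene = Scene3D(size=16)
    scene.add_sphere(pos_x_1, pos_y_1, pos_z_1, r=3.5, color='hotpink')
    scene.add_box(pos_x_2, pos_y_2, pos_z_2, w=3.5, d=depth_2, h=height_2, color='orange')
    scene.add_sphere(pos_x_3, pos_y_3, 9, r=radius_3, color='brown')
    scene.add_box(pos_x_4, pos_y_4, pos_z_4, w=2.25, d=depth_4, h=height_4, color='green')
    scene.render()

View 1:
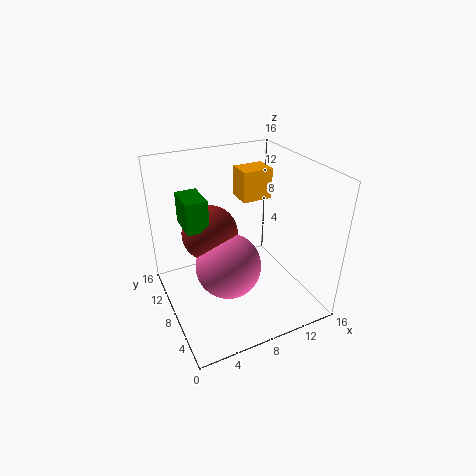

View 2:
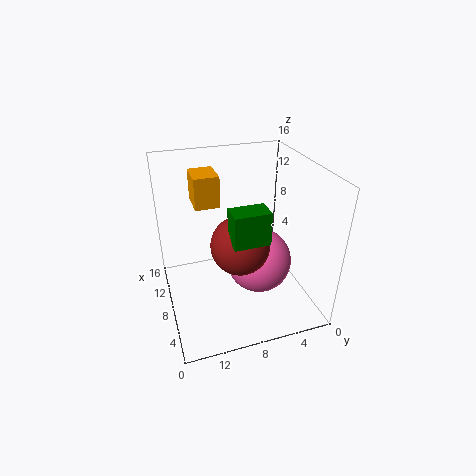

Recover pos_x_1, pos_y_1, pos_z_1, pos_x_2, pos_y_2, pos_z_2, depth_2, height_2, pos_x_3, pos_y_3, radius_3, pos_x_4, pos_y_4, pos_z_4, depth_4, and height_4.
pos_x_1 = 6
pos_y_1 = 6.25
pos_z_1 = 6
pos_x_2 = 9.5
pos_y_2 = 9.5
pos_z_2 = 11.25
depth_2 = 2.75
height_2 = 3.5
pos_x_3 = 5
pos_y_3 = 8.75
radius_3 = 3
pos_x_4 = 2
pos_y_4 = 6.75
pos_z_4 = 10.5
depth_4 = 3.5
height_4 = 3.25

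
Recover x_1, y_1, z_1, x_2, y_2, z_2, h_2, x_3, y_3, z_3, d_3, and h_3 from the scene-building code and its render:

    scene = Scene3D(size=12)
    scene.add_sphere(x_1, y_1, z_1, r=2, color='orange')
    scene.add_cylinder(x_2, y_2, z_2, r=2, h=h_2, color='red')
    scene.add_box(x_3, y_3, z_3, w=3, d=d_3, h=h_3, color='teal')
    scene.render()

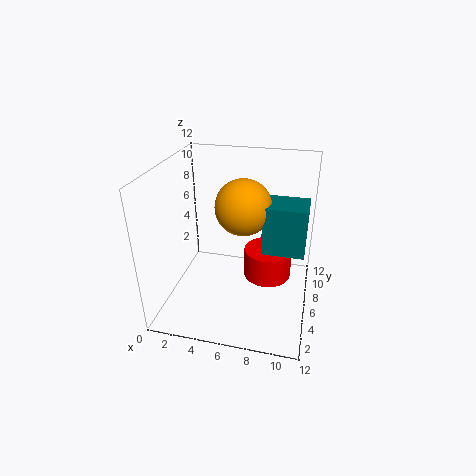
x_1 = 7, y_1 = 3.5, z_1 = 10, x_2 = 8.5, y_2 = 6.5, z_2 = 2.5, h_2 = 2.5, x_3 = 8.5, y_3 = 2.5, z_3 = 7, d_3 = 2.5, h_3 = 3.5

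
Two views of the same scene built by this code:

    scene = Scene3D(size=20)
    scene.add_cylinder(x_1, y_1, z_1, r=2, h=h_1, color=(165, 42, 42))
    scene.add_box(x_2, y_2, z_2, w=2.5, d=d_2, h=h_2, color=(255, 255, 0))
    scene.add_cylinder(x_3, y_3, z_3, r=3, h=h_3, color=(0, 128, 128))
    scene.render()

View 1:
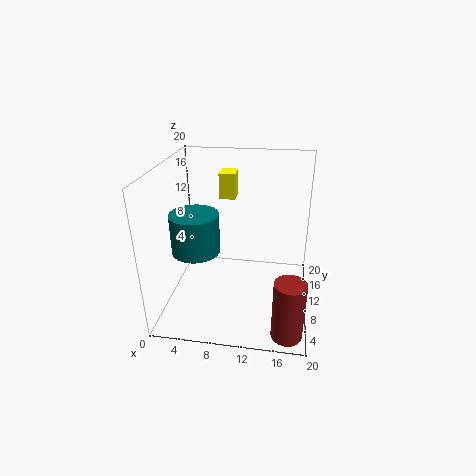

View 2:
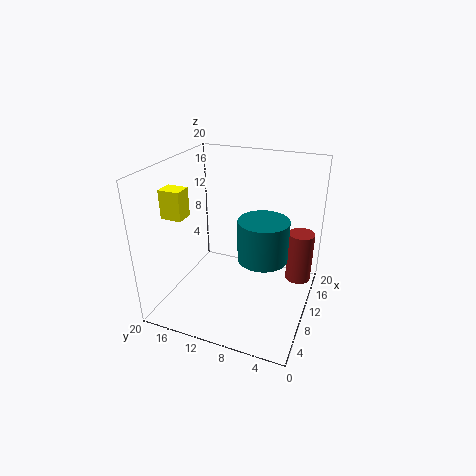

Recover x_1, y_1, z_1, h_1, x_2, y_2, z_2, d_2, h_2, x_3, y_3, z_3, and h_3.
x_1 = 17.5, y_1 = 2.5, z_1 = 0.5, h_1 = 8, x_2 = 6, y_2 = 16.5, z_2 = 13, d_2 = 3, h_2 = 4, x_3 = 5.5, y_3 = 5, z_3 = 10.5, h_3 = 5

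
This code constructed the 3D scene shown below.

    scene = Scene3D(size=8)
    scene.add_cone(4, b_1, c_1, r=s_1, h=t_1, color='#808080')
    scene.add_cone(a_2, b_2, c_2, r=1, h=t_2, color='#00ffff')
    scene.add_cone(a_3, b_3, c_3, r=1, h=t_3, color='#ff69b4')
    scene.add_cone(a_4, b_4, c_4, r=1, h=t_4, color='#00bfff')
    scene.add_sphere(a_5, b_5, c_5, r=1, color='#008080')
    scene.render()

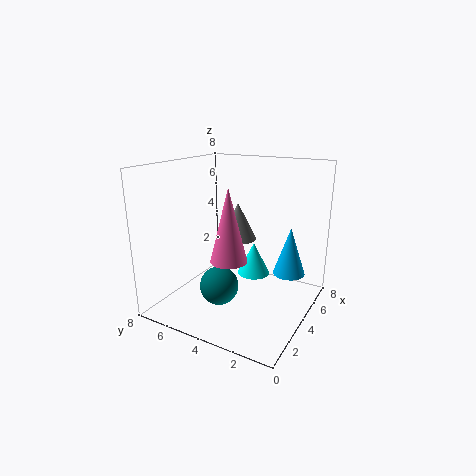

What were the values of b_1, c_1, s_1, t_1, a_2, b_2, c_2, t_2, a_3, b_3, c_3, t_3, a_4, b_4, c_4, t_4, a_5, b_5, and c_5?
b_1 = 4; c_1 = 4; s_1 = 1; t_1 = 2; a_2 = 6; b_2 = 4; c_2 = 1; t_2 = 2; a_3 = 3; b_3 = 4; c_3 = 3; t_3 = 4; a_4 = 7; b_4 = 2; c_4 = 1; t_4 = 3; a_5 = 2; b_5 = 4; c_5 = 2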